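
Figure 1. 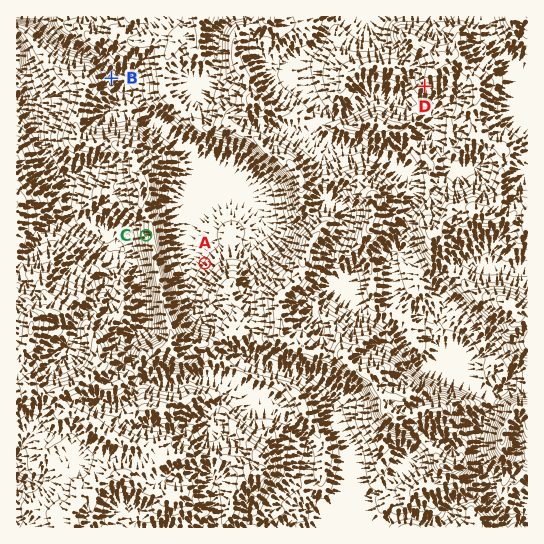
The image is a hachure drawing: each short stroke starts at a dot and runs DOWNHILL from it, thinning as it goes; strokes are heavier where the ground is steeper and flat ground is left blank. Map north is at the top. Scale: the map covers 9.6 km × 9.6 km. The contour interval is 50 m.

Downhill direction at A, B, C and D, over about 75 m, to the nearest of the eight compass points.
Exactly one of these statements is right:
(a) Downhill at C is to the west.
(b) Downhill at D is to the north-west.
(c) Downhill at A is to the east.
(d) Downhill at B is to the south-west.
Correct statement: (a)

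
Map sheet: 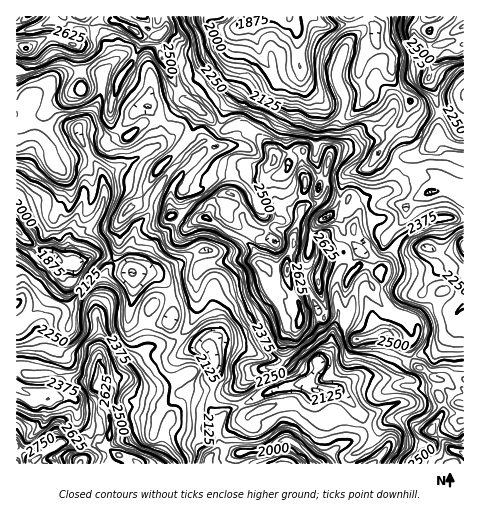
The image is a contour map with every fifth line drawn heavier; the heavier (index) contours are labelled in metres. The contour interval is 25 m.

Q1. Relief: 1810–2810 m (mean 2315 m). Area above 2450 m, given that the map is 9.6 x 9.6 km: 22.9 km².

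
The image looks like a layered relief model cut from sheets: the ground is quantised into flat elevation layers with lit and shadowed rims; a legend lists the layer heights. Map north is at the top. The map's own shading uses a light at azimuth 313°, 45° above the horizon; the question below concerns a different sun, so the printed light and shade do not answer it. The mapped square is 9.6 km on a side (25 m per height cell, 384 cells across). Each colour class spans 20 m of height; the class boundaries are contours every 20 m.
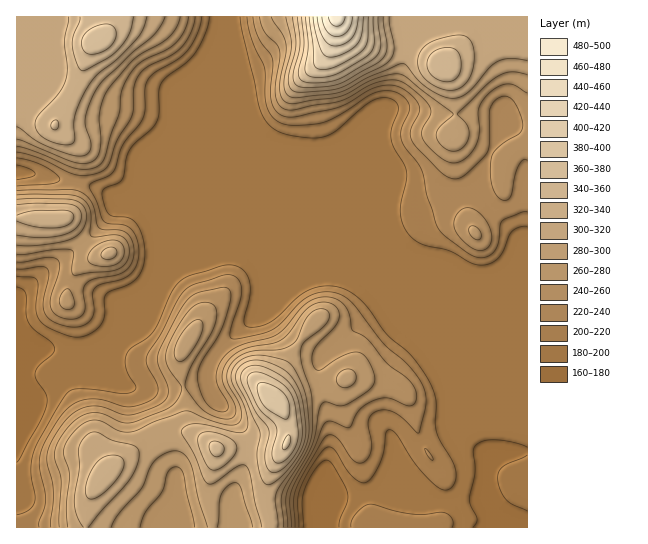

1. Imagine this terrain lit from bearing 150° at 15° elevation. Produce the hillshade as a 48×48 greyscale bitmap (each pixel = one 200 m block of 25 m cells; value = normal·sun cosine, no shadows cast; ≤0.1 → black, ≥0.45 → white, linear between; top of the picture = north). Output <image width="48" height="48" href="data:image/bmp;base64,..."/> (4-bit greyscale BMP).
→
<image width="48" height="48" href="data:image/bmp;base64,Qk32BAAAAAAAAHYAAAAoAAAAMAAAADAAAAABAAQAAAAAAIAEAAATCwAAEwsAABAAAAAAAAAAAAAAABEREQAiIiIAMzMzAERERABVVVUAZmZmAHd3dwCIiIgAmZmZAKqqqgC7u7sAzMzMAN3d3QDu7u4A////AFRERomYiZh2Znd3Z5uodkRVVVVWd3d3iERDRompiZl2Znh2Z5uodkRVVmZmZ3d3eFVDNXmqmZmHZ4h2aKy4d1VWZmd3eHd3d1ZUNFirqZmHZ5mGaM7qd3Z3d3d4iId3d1VlREaKqZiGV6uXaN/9h3eId3d4iId3ZlVWZUVompmHZpunZ8//p3iZh3eIiHd3ZkM0VlVWeZmYZoqoVZ//2XiZh3d3d3d3dkMiRVVUV4mYZWeHU1v/6neJh3d3d3d3d1MRE0VURGeHVDNFVEfP2oeIh3d3d3d3d2UhATREMjRVQhEkZ2esypiIiIiIiIh3d3ZCERIzIRE0QyIkeJmrqZmZmYmYeId3d3dUIhIzMhEkVVVVaImamZq6qZmYd3d3dnd2VDNEVURFZ2ZmVWeJiJqqmIiHdmd3d3d2ZVVWZmZnh2VVREV4dniZh2d3dnd3d2ZmZmZmZ3Z5mFIRIzV3ZVd4dmZ3d3d3d2VVZ3dmZlVpumEAATV4ZEVnZlZ3d3d3d2Zmd3d2VENHvJQAACR5hkRmZVZ3d3d3d3d4iZh2VDEUm7gwABNqqWVWZWd3d3d3d3eJqrqHZUISabp0IQE4u5dmZnd3d3d3d2Z5q7qXd1MRR5qoUxAEipdmd3d3d3d3d1VXmqmId2QhJXmqdkEAJXdmd3d3d3d3d2U0aJmZh3UyI1eah2QAAkVnd3d3d3d3d4ZDWKu7qHZDIjV5h3dSEkVnd3d3d3d3d7lkWKze2odkMiNXd3d2VWZ3d3d3d3h3d8ynVove64d2VENGd3d3d3d3d3d3eJqod8zKhlaLy5d3dmVmd3d3d3d3d3eIiavKh7zMuVIliYd3d3d3d3d3d3d3d3iJmZq7l6q8zJQRV4d3d3d3d3d3d3d3d3eId3iaqYiJq7gyRnd3d3d3d3d3d3d3d3d3ZVZ5qkREV5lkVnd3d3d3d3d3d3d3ZmZ2ZVZ5mQAAEliHZ3d3d3d3d3d3d3d3ZmZ3ZmZ4mQAAEliZh3d3d3d3d3d3d3d3dlZnd3d4iCI0V5u6h3d3d3d3d3d3d3d3dlZniIdniHeJq83Kh3d3d3d3d3d3d3d3dmZ4mZhniLu7u8zLmHd3d3d3d3d3d3d3d3eImql2eLzLuqq7uXd3d3d3d3eIh3d3Z3eImrp2Z6mqmYmruph3d3d3d4mZmYd3ZVZmeJmHZnd3iIiau6l3d3d3eJqqqqh3ZERFVomHd2VFiZiJqph3d3d3Z5vLu8uXZDNFZ4iHd2VEaamYmZh3d3d3Zovd3e7Kh2ZniaqXd3ZUWKqpmZh3d3d2VFnf///+uoiau7u5iHd1R6u6qpmHd3d2UyWt////7Kmau7zLmHd2VpvMy7upd3d2ZBFJzf///JiImqq7qXd2Vpvd3czLl3dmZSAEi97/64ZWeJmamXd2VYrN3czduXdmZ1ECaszdynU0V4iIiHd2VFebzMvMyodmZ3QSaby7qXUzNXd3d2d2Q0Voqqqry4dlZ3UzWLy6mHdlRWd3dnd2VERnmZmru5dlVnUzSLy6mHd2VWd3dg=="/>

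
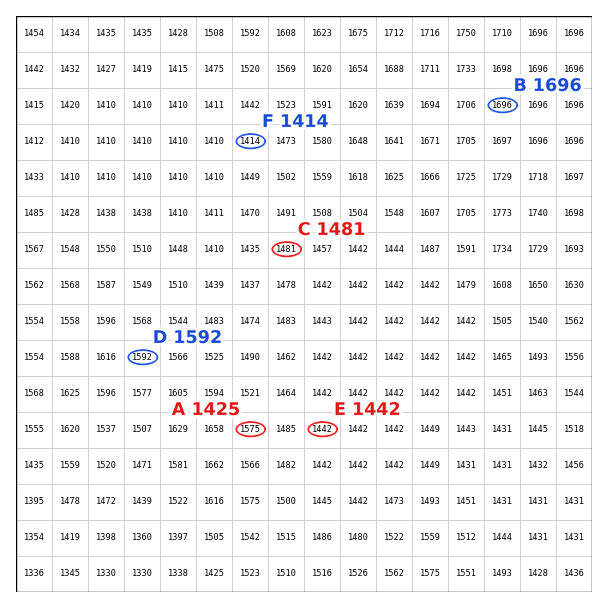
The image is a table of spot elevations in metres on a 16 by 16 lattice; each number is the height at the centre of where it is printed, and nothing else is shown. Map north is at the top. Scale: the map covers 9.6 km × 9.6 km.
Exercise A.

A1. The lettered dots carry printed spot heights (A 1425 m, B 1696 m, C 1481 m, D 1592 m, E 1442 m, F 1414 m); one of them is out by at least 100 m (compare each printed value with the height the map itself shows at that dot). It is A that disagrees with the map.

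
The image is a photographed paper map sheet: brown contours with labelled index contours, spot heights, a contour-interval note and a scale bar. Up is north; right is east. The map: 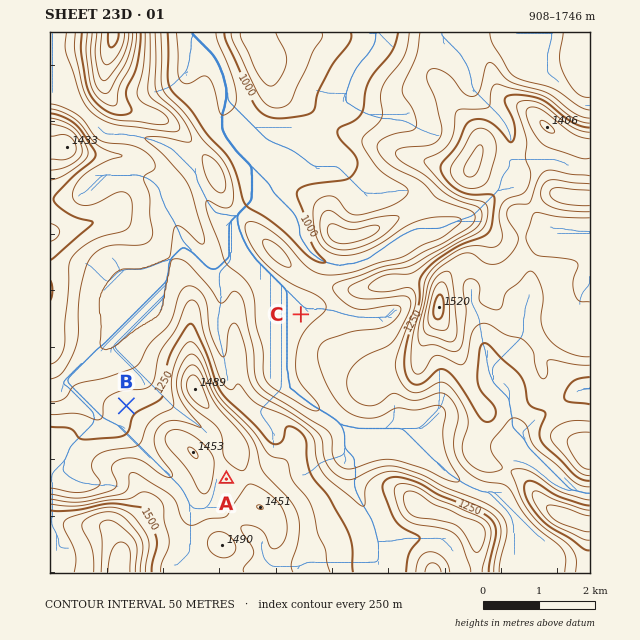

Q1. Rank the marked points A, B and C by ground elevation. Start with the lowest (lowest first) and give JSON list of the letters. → ["C", "B", "A"]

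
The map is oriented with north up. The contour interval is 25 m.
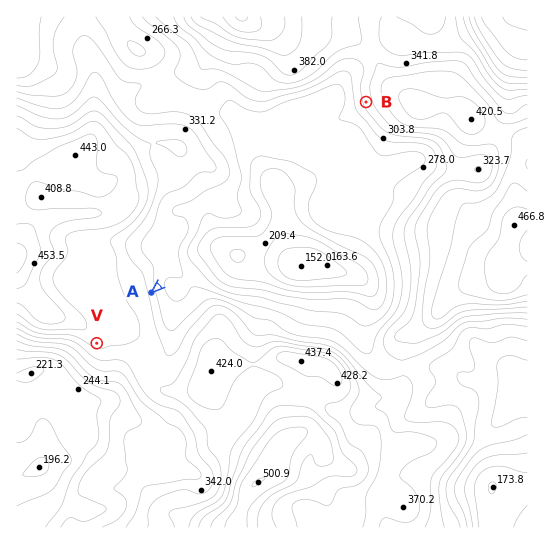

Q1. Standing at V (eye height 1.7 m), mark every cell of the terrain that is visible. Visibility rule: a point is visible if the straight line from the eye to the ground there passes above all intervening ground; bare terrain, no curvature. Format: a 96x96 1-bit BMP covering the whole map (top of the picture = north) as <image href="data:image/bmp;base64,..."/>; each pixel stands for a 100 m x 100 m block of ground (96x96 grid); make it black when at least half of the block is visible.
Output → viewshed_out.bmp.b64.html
<image width="96" height="96" href="data:image/bmp;base64,Qk2+BAAAAAAAAD4AAAAoAAAAYAAAAGAAAAABAAEAAAAAAIAEAAATCwAAEwsAAAIAAAAAAAAA////AAAAAAD////D/4AAAAAAAAD////H/8AAAAAAAAD/8D///8AAAAAAAAD/8A///8AAAAAAAAD/4A///+AAAAAAAAD/4Af//+AAAAAAAAD/8Af//+AAAAAAAAD///////AAAAAAAAD///////gAAAAAAAD///////wAAAAAAAD///////8AAAAAAAD/////v/8AAAAAAAD///////8AAAAAAAD///////8AAAAAAAD/P/////+AAAAAAAD/f/////+AAAAAAAD////j///AAAAAAAD////w/v/gAAAAAAD////4fgf4AAAAAAD////4fAH8AAAAAAD////wcAB8AAAAAAD/4f/AYAAAAAAAAAD/wD+AwAAAAAAAAAD+AA+BwAAAAAAAAACAAAfjwAAAAAAAAAAAAAf/4AAAAAAAAAAAAAf/4AAAAAAAAAAAAAf/8AAAAAAAAAAAAA//8AAAAAAAAAAAAA+H+AAAAAAAAAAAAA8D+AAAAAAAAAAAAA8B+AAAAAAAAAAAAB8A+AAAAAAAAAAAAf8A+AAAAAAAAAAAA/8A+AAAAAAAAAAAB/AAeAAAAAAAAAAP/HAAfAAAAAAAAAAH+GAAPAAAAAAAAAAD8AAAHAAAAAAAAAABgAAADAAAAAAAAAAAAAAAAAAAAAAAAAAAAAAAAAAAAAABAAAAAAAAAAAAAAADgPAAAAAAAAAAAAAD//AAAAAAAAAAAAAD//AAAAAAAAAAAAAD//AAAAAAAAAAAAAD//AAAAAAAAAAAAAH//AAAAAAAAAAAAAH//AAAAAAAAAAAAAP//AAAAAAAAAAAAAf//AAAAAAAAAAAAAf//AAAAAAAAAAAAAf//AAAAAAAAAAAAAf//AAAAAAAAAAAAAf//gAAAAAAAAAAAAf//gAAAAAAAAAAAAf//gAAAAAAAAAAAAP//wAAAAAAAAAAAAP//gAAAAAAAAAAAAH+/gAAAAAAAAAAAAD8fgAAAAAAAAAAAAD8HwAAAAAAAAAAAABwDwAAAAAAAAAAAAAgDgAAAAAAAAAAAAAADgAAAAAAAAAAAAAABgAAAAAAAAAAAAAABgAAAAAAAAAAAAAADgAAAAAAAAAAAAAADwAAAAAAAAAAAAAADwAAAAAAAAAAAAAAH8AAAAAAAAAAAAAB/8AAAAAAAAAAAAAH/8AAAAAAAAAAAAAPn8AAAAAAAAAAAAAfh4AAAAAAAAAAAAB/AAAAAAAAAAAAAA//AAAAAAAAAAAAAB/+AAAAAAAAAAAAADg8AAAAAAAAAAAAADAIAAAAAAAAAAAAADAAAAAAAAAAAAAAACAAAAAAAAAAAAAAAAAAAAAAAAAAAAAAAAAAAAAAAAAAAAAAAAAAAAAAAAAAAAAAAAAAAAAAAAAAAAAAAAAAAAAAAAAAAAAAAAAAAAAAAAAAAAAAAAAAAAAAAAAAAAAAAAAAAAAAAAAAAAAAAAAAAAAAAAAAAAAAAAAAAAAAAAAAAAAAAAAAAAAAAAAAAAAAAAAAAAAAAAAAAAAAAAAAAAAAAAAACAAAAAAAAA="/>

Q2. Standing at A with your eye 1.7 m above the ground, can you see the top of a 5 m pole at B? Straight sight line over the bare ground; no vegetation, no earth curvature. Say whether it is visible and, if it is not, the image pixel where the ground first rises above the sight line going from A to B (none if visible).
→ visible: true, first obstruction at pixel None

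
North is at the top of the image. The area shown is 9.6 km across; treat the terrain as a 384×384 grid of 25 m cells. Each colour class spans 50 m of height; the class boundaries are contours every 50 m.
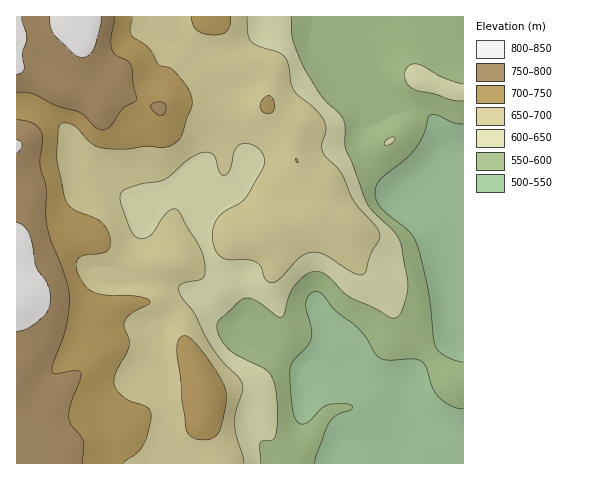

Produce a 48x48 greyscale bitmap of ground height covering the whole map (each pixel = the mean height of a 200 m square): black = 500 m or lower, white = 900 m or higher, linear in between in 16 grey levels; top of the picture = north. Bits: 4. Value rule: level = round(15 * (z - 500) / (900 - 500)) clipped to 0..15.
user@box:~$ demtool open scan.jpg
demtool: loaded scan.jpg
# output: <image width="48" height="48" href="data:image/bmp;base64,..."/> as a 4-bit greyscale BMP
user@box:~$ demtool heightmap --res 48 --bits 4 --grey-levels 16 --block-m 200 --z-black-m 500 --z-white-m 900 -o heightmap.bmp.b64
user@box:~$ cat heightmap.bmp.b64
<image width="48" height="48" href="data:image/bmp;base64,Qk32BAAAAAAAAHYAAAAoAAAAMAAAADAAAAABAAQAAAAAAIAEAAATCwAAEwsAABAAAAAAAAAAAAAAABEREQAiIiIAMzMzAERERABVVVUAZmZmAHd3dwCIiIgAmZmZAKqqqgC7u7sAzMzMAN3d3QDu7u4A////AKqqqqmIiHd3d3d3dlRDMzIhEREREREAAKqqqqmIiId3d3d3dlREMzIhEREREREAAKqqqqmYiIh3d3d3dlREMzIhERERERAAEaqqqpmIiIh3d4iIdlREMyIiEREREQABEaqqqZmIiIh3d4iIdlREMiIiIiEREQAREaqqqZmIiIh3d4iYdlVUMiIiIiIREQEREqqqqpmIiId3d4mZdlVUMhEiIiIRERESIqqqqpmIh3d3d4mZhlVUMhESIiIREREiM7qqqpmIh3d3d4mYdlVUMhEREREREREjM7qpmpmYh3d3d4mYdlVEMhEREREREREjM7uqmZmYh3d3eImHZURDMhERERERERIiMruqmZmZiHd3eIh2VEMzMiEREREiIiIiIbu6mZmZiHd3eIhlQzMzMyIRERIiMyIiEbu6qZmYiHd3d4dUMzMzMzIhESIjMzMhELu7qZiIiHd3d3ZUMzMzMzIhEiIzMzMhAMy7qZiIiHd3d2ZUMzMzQzIRIiMzRDMhAMzLupiIiId3dmVUQzM0QyISIzNERDMhAMzLupiIiIh3dlVVVEREQyIiM0RERDMhAMzLuoh3d3d3ZlVVVERVVDIiNFVVRDMRAMzLqYd3d3d2ZmZVVVVWVDMzRVVVRDIRAMy7qYd3d3d3d2ZlVVVmZUREVWZVRDIQAMu6qXd3d3d3d3ZlVVZmZlVVZmZVRDIQAMu6mIh3d3d3d3ZWZmZmZmZmZmZVRDIQAMu6mIiId2Zmd2ZWZ3d3dmZmd3ZlQyEQAMupmIiIdmZmZmVWZ3d3d3d3d3dlQyEQALupmIiHdmVWZmVWZnd3d3d3d3dkMhEAALupiIh3ZlVWZlVWZmd3d3d3d3ZDIQAAALupiHd3ZlVVZlVVZmZ3d3d3d2QxEAAAAKqph3d2ZlVVVVVVVWZmd3d3dlQhAAAAAKqph3dmZmZVVVVVVVZmZ3d3dkMhAAAAAKqph3ZmZmZmZVVVZVZmd3d3ZUMiEAAAALqph2ZmZmZmZlVWZlVmd3d2ZUMyIRAAALqYd2d3d3d3ZmVWZlVmd3dmVDMzMhEAALuod3d3d3d3d2ZmZlZmd3dlRDNEMyEQALupd3eIiIiIh3ZmZmZmd3ZlRDM0QzIRALqph3iZmIiJiHZmZmZnd3dlVDMzQzIREamYiImqmZmZmHdmZmd3d3dlQzIjMzIiIpmYiZqqqZmZmId2Znd3d3ZlQzIiIiIiI5mZqqq6qpmZmId2ZneId2ZUMyIiIiIzM5mqu7qqqpmZmId2Znd3dlVDMiIiIzNERKqru7qqqpmIiHd2Znd3dlQzIiIiM0RERLu7u7qqqpiIh3d3d3d3dUQyIiIiNEREM7u7u7uqqpiId3d3d3d3ZUMyIiIjNERDM7u7u7u6qZiHd3d3d3d2ZUMiIiIjMzMzM7u7u8y6mYh3d3d3d2ZlVDIiIiIjMzMzMru7u8y6mId3d3d3d2VVVDIiIiIjMzMzMru7vMzLmHd3d3iIh2VVRDIiIiIiMzMzMru7zMzLmHd3d3iIh2VURDIiIiIiIjMzMg=="/>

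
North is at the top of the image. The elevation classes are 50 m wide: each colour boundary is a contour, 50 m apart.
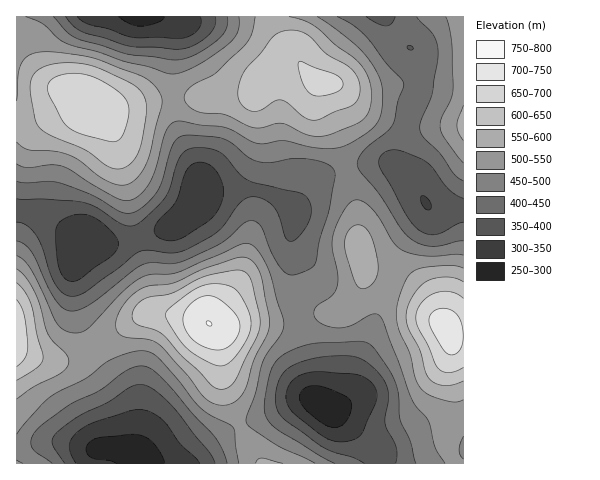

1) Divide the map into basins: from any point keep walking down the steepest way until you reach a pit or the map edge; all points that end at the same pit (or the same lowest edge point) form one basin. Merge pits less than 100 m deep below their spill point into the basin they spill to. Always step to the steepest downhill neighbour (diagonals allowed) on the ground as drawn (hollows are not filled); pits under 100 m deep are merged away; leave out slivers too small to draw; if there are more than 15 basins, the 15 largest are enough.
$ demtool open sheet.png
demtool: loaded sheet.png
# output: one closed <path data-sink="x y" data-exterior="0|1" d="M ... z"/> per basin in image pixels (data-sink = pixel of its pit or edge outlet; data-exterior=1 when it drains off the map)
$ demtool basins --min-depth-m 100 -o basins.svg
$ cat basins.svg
<path data-sink="88 241" data-exterior="0" d="M298 63l-11 2-16 8-11 10-5 9-6 2-34 4-53 1-45 9-41-4-41 18-19 3 1 226 29 9 20 0 9-2 23-12 38-27 16-7 49 7 13 7 14 0 13-3 47-1 25-7 23-1 8-4 9-9 11-23 0-11-6-22 0-30-2-14-19-68-15-29-2-16 3-5-8-3z"/><path data-sink="426 203" data-exterior="0" d="M459 16l-191 1 1 7 9 15 17 16 12 17 8 8 8 3-3 5 2 16 15 29 19 68 2 14 0 30 6 22 12 7 22 4 18 10 12 12 20 30 6 6 10-1 0-308z"/><path data-sink="325 406" data-exterior="0" d="M364 268l0 10-5 14-6 9-12 11-28 3-25 7-47 1-13 3-15 1 6 13 4 39 3 13 12 29 24 43 202-1 0-127-10 0-3-3-23-33-12-12-18-10-22-4z"/><path data-sink="138 456" data-exterior="0" d="M157 312l-10 2-11 5-38 27-23 12-9 2-20 0-30-9 1 113 244-1-23-42-12-29-3-13-4-39-3-11-15-10z"/><path data-sink="140 17" data-exterior="1" d="M267 16l-250 0-1 108 19-2 41-18 41 4 45-9 53-1 37-5 19-20 20-9 10-1-26-29z"/>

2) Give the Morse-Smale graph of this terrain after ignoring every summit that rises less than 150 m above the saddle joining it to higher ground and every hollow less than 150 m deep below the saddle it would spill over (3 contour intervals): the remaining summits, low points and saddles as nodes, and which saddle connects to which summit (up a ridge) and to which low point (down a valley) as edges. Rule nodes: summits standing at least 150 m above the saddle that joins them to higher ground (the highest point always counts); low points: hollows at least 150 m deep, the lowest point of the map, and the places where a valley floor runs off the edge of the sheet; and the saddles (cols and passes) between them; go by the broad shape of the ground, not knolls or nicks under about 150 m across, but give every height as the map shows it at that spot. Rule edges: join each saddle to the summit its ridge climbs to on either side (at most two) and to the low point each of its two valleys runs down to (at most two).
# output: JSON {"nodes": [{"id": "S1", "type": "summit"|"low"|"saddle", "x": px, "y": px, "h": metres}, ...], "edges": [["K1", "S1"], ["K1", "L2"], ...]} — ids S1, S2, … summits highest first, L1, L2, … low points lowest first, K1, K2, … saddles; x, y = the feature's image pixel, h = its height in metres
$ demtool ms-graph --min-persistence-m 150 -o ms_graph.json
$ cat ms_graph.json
{"nodes": [
{"id": "S1", "type": "summit", "x": 209, "y": 323, "h": 751},
{"id": "S2", "type": "summit", "x": 447, "y": 329, "h": 726},
{"id": "S3", "type": "summit", "x": 17, "y": 337, "h": 695},
{"id": "S4", "type": "summit", "x": 88, "y": 104, "h": 695},
{"id": "L1", "type": "low", "x": 325, "y": 406, "h": 266},
{"id": "L2", "type": "low", "x": 138, "y": 456, "h": 273},
{"id": "L3", "type": "low", "x": 140, "y": 17, "h": 278},
{"id": "L4", "type": "low", "x": 88, "y": 241, "h": 302},
{"id": "K1", "type": "saddle", "x": 173, "y": 98, "h": 539},
{"id": "K2", "type": "saddle", "x": 95, "y": 348, "h": 517},
{"id": "K3", "type": "saddle", "x": 241, "y": 425, "h": 504},
{"id": "K4", "type": "saddle", "x": 297, "y": 320, "h": 488},
{"id": "K5", "type": "saddle", "x": 258, "y": 190, "h": 396}],
"edges": [["K1", "S4"], ["K1", "L3"], ["K1", "L4"], ["K2", "S1"], ["K2", "S3"], ["K2", "L2"], ["K2", "L4"], ["K3", "S1"], ["K3", "L1"], ["K3", "L2"], ["K4", "S1"], ["K4", "S2"], ["K4", "L1"], ["K4", "L4"], ["K5", "S1"], ["K5", "S4"], ["K5", "L4"]]}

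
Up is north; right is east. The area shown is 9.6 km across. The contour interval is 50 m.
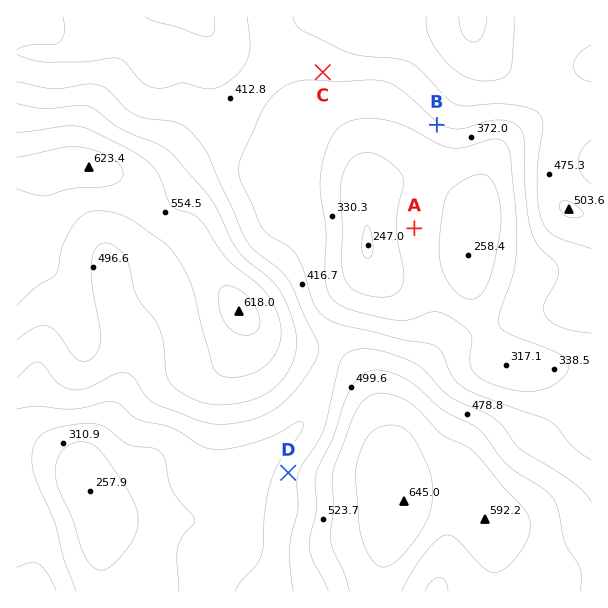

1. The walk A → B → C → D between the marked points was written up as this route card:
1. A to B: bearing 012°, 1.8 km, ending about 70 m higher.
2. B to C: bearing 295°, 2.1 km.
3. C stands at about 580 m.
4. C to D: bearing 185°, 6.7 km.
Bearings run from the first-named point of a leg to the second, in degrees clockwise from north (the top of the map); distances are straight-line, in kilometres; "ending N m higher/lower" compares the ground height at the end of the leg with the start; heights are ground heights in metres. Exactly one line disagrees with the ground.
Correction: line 3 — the height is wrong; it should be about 410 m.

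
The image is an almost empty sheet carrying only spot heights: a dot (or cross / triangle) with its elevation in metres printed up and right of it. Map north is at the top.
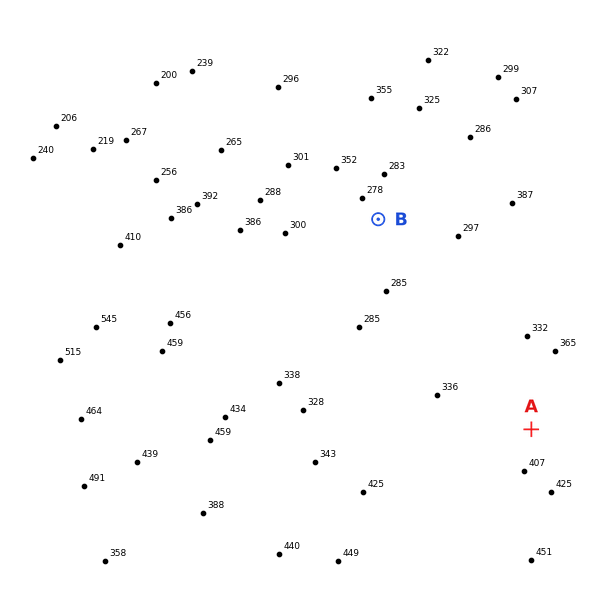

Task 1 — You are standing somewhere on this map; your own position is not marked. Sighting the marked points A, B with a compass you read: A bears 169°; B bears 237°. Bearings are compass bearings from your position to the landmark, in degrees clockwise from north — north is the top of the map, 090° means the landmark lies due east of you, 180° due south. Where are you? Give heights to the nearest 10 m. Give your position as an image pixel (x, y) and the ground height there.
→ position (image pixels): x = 478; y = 155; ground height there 300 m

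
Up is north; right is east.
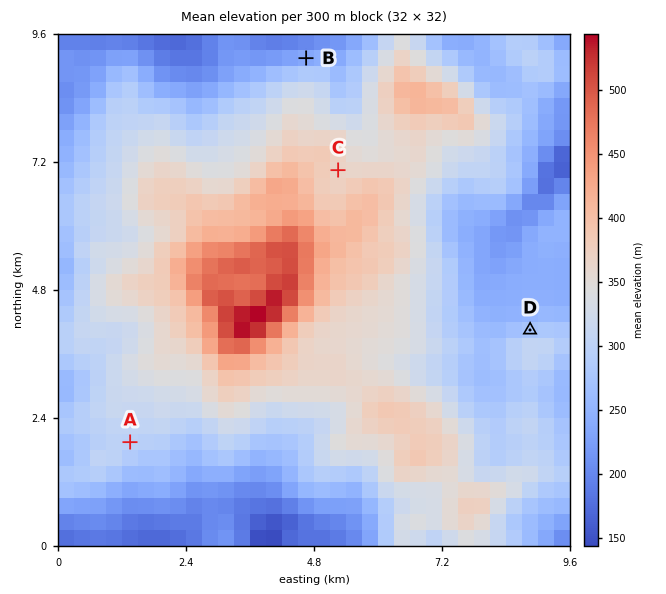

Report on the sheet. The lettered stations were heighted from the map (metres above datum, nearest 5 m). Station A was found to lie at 295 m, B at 235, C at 365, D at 275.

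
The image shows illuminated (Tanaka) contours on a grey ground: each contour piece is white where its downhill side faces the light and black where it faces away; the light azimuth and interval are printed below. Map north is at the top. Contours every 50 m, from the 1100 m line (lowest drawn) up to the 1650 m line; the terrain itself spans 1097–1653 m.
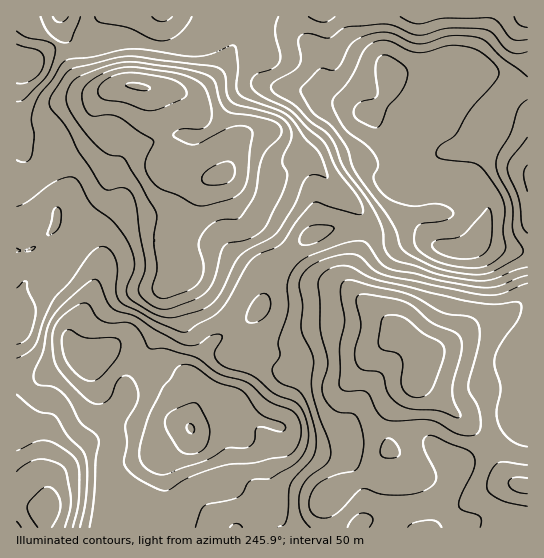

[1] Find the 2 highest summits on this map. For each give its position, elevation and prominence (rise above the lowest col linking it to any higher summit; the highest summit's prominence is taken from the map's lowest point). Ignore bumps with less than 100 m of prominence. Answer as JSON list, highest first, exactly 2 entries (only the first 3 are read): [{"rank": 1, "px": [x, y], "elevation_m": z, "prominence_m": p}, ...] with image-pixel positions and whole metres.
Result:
[{"rank": 1, "px": [190, 429], "elevation_m": 1653, "prominence_m": 556}, {"rank": 2, "px": [477, 241], "elevation_m": 1624, "prominence_m": 210}]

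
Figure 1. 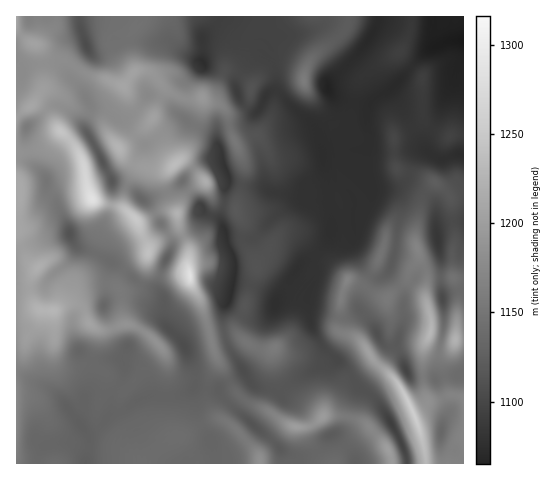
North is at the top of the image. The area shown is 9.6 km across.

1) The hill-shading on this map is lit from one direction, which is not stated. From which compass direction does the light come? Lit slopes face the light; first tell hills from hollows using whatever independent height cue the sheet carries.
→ W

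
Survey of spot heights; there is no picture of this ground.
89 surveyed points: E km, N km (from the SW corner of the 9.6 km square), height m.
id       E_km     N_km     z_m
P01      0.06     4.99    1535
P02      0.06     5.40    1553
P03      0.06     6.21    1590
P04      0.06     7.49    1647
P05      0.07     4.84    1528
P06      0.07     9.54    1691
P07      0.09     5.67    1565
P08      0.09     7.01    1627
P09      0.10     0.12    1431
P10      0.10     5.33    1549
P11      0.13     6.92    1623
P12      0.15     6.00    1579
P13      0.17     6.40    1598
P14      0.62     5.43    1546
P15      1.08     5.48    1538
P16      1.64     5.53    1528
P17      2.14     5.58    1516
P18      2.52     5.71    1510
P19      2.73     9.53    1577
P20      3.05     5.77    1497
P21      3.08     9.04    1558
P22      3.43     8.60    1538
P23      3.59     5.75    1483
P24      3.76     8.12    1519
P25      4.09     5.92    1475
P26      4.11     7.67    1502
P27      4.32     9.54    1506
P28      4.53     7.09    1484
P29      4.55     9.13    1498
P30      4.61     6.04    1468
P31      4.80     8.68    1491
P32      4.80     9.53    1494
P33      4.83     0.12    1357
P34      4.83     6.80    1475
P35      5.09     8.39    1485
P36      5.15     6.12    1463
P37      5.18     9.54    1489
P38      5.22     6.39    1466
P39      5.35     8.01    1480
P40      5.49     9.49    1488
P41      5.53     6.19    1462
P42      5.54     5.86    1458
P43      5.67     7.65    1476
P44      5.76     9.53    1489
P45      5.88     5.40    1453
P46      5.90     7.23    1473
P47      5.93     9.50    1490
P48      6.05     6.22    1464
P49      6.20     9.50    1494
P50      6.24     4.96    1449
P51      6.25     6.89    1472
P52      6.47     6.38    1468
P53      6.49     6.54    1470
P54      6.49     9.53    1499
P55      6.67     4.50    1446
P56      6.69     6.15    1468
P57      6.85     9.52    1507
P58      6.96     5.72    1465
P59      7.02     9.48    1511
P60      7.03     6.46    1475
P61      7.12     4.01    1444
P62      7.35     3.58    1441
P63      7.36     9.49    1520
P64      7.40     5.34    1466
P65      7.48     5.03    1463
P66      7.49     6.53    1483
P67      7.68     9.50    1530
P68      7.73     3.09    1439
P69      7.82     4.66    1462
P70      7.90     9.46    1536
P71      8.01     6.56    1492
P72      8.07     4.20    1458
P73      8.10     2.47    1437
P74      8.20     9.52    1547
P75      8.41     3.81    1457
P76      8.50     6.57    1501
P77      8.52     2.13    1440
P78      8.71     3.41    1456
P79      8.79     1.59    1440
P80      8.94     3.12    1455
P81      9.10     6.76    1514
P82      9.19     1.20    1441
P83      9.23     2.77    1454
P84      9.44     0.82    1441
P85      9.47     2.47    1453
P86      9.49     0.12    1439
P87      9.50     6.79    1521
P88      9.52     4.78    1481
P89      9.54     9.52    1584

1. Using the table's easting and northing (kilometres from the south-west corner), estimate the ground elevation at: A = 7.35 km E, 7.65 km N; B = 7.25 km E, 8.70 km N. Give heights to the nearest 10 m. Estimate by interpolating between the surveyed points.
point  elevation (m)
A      1500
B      1510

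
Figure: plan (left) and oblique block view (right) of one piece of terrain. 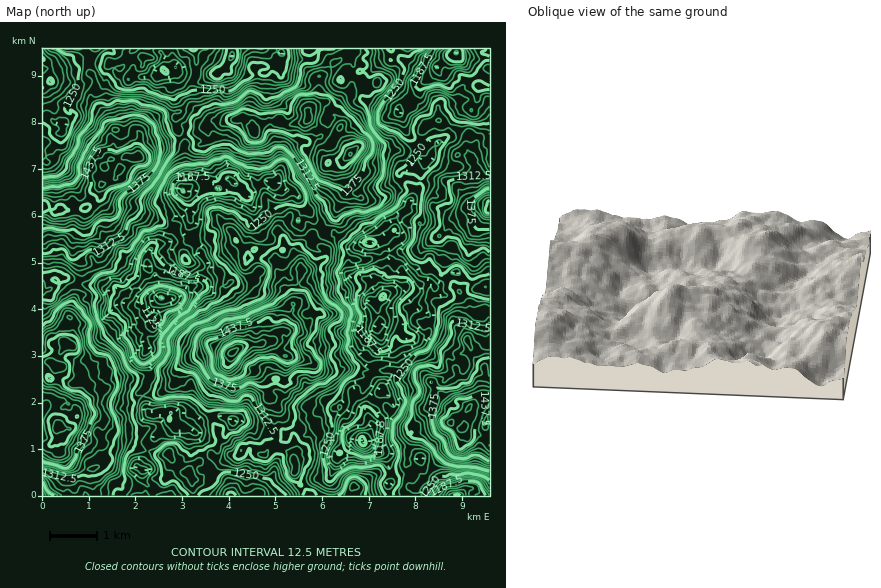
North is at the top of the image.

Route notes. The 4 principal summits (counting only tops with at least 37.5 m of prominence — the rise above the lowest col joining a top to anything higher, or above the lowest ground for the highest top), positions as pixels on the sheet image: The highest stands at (233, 352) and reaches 1530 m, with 457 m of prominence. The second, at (138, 157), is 1473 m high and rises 188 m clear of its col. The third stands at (464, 428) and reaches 1469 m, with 220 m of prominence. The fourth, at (351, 155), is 1464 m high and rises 162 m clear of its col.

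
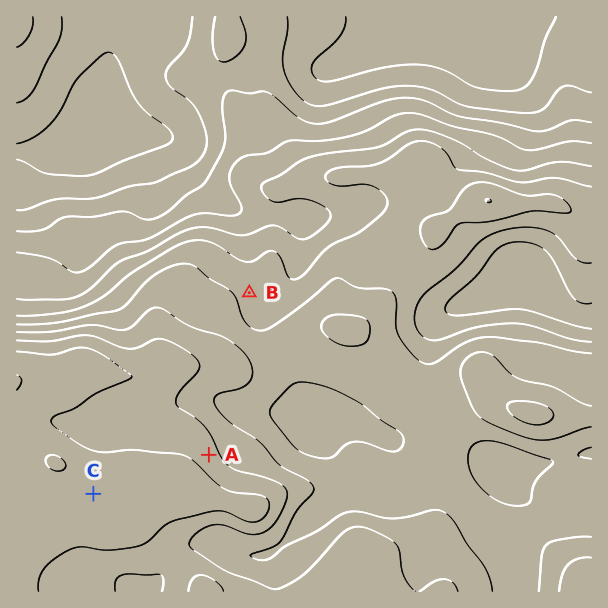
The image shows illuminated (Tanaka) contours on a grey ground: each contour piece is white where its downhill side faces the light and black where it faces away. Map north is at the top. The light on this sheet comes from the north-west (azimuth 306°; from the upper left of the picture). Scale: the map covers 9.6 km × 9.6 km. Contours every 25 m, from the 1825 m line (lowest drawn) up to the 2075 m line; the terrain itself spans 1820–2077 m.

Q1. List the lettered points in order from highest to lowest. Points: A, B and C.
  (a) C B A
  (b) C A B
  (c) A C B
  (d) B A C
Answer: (b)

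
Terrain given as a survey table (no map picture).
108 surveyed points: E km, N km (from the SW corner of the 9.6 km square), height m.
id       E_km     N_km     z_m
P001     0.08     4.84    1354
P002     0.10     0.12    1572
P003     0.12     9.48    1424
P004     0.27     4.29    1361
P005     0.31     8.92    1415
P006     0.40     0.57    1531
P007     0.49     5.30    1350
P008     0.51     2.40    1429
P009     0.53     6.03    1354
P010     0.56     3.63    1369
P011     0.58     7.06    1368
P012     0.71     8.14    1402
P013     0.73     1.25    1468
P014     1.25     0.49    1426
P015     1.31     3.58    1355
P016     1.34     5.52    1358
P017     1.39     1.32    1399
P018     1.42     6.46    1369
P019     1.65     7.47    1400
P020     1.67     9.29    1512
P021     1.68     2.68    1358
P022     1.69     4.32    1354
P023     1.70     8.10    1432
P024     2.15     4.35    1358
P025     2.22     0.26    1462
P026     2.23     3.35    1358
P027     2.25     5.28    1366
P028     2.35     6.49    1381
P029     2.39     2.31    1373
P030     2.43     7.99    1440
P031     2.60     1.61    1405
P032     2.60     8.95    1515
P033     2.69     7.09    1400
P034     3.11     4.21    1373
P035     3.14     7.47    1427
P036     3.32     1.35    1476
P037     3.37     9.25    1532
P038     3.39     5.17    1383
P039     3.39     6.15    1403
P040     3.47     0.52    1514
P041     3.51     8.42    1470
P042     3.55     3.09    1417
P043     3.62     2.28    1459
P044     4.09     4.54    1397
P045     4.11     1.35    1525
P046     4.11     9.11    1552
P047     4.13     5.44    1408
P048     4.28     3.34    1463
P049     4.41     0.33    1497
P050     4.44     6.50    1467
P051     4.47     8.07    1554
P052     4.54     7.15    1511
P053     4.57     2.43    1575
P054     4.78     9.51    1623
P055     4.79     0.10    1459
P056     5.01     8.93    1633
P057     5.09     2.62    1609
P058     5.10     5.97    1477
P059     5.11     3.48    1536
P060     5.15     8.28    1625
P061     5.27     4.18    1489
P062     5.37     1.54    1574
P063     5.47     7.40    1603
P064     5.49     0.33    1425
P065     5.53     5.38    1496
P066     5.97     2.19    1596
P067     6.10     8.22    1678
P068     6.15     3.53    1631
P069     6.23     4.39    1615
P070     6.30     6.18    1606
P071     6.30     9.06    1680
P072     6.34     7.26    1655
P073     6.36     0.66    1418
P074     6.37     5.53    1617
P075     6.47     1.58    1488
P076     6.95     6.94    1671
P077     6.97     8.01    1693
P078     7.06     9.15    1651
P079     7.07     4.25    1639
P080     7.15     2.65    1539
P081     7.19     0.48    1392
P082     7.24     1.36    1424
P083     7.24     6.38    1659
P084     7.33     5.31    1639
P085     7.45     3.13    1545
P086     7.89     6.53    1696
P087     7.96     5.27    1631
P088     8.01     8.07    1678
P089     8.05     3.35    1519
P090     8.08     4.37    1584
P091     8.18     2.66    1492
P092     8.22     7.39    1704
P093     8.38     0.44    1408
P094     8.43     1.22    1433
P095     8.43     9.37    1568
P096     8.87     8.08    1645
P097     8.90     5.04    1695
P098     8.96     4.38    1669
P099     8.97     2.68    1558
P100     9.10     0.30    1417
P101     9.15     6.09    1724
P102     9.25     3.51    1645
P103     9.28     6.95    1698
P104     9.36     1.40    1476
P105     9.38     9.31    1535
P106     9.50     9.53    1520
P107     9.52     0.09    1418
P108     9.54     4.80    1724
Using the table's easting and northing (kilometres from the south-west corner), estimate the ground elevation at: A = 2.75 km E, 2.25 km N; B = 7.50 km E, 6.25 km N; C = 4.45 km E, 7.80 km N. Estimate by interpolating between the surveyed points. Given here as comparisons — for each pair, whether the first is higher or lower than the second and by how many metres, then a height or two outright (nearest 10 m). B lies higher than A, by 270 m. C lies higher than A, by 150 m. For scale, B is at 1660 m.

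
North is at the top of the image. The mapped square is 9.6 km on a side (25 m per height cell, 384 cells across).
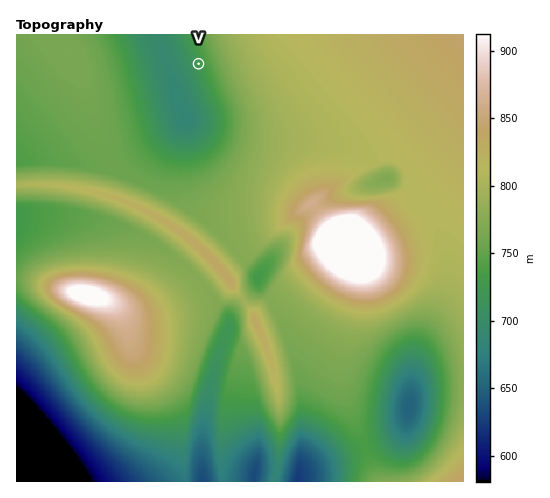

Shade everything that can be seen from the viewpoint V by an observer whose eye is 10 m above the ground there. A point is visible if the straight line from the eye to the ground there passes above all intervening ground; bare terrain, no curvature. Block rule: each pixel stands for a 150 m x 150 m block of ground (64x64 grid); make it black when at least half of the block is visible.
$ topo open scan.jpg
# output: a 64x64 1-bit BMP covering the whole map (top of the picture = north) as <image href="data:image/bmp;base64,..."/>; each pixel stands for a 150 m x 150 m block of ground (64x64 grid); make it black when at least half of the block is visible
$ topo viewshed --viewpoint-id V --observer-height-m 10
<image width="64" height="64" href="data:image/bmp;base64,Qk0+AgAAAAAAAD4AAAAoAAAAQAAAAEAAAAABAAEAAAAAAAACAAATCwAAEwsAAAIAAAAAAAAA////AAAAAAAAAAAAAAAAAAAAAAAAAAAAAAAAAAAAAAAAAAAAAAAAAAAAAAAAAAAAAAAAAAAAAAAAAAAAAAAAAAAAAAAAAAAAAAAAAAAAAAAAAAAAAAAAAAAAAAAAAAAAAAAAAAAAAAAAAAAAAAAAAAAAAAAAAAAAAAAAAAAAAAAAAAAAAAAAAAAAAAAAAAAAAAAAAAAAAAAAAAAAAAAAAAAAAAAAAAAAAAAAAAAAAAAAAAAAAAAAAAAAAAAAAAAAAAAAAGAAAAAAAAAAYAAAAAAAAAAAAAAAAB4AAAAAAAAA/AAAAAAAAAHwAAAAAAAAAAAAAwAAAAAAAAAHAAAAAAAAAA4AAAAAAAAAHACAAAAAAAA8AHAAAAAAAHgAfgAAAAAA8AA/AAAAAAPgBD+AAAAAB8AOH4AAAAAfgA8HwAAAAH8AD8AAAAAD/+Af4AAAAB///B/wAAD////+H/AAAP/+//+fgAAAAAD//8AAAAAAAf//4AAAAAAB///gAAAAAAP//+AAAAAAA///4AAAAAAD///gAAAAAAf//+AAAAAAB///wAAAAAAH///AAAAAAA///4AAAAAAD///AAAAAAAP//8AAAAAAB///gAAAAAAH//+AAAAAAAf//4AAAAAAD///AAAAAAAP//8AAAAAAA///wAAAAAAH///AAAAAAAf//4AAAAAA=="/>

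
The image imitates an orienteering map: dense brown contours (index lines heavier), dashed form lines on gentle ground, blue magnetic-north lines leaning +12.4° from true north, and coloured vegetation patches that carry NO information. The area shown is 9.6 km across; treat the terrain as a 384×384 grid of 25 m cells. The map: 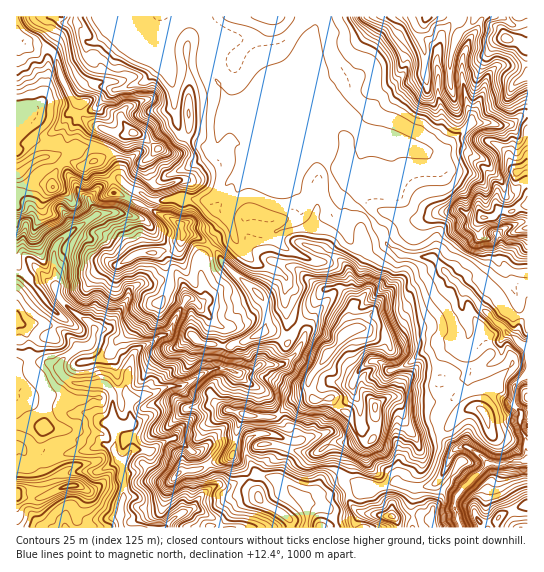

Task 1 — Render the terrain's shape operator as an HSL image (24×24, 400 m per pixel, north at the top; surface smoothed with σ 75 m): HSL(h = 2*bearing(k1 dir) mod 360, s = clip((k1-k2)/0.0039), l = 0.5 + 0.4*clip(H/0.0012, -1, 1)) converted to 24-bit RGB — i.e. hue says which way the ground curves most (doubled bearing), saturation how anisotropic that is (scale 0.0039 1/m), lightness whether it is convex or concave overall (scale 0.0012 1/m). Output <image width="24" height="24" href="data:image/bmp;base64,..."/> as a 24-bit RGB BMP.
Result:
<image width="24" height="24" href="data:image/bmp;base64,Qk32BgAAAAAAADYAAAAoAAAAGAAAABgAAAABABgAAAAAAMAGAAATCwAAEwsAAAAAAAAAAAAApIFIYHtIcV6Tpr5wM1eEo0ux4ZNZC3JKzTNmxU+Jl31GT387jeKjMzyYumCbv0iqW4ToyfayNS258fPYEgAz1fvQ1ZjonUvCrqzh363pOjvPvu/lRmiXRCVtyUhSuag5G1owY7Vzi4a3uN/TcEVGaEw/WjtRdthyO1EuuM9RZihE3aRoABsz9NaZQnpeqJPFf2NCaINS17iCizsqxSu4Mk+pWZjb+9Dw08n2gCKHOL4ecUcpWis3vZZkLGJDj204prkpMFYokWVNL6A//Ya+ADMdu+UeU7NWf3Vjd4lYco9EvJRKjDN+OZ80DSYSwOt4PREDsl/b6Xf/q5ndeZzRkJHf3LPuk0q57OnSJae0c8Bgk9CvAm8dZgA03eI1ADwWbXCZkbmzh4mndYubRlCLTEKa4pfrAEcG6bzDHlc+84YVM0wNfnciNzsVKzENltk64cymUCWnue/GYS140XzHOXbFyOjKNACJcoN5mIhpjXdeoFllTIqmQ2GoK2ST7tD4KDXovtPz0+n4mo/28y/q3LHIaK3Slu7T2nS5t0LBaMljPzdfdWmhkrPMwc+VJgIxhHpwgqyOl1BFn5c4pzw3kTJyGkwaPFsAGLtaxeWjbDBBOQ4jZqTI8uXXXb5tJTFrcdhv04ThyHOePUhmaYxueYpg3KuVAEdpiKBuf29GoEHCqYrJkr+FIiVqvVmD0J5PHE8CMy4ALCkHD4sgD0AKymdz4aaYioxOa34ZLTECkd8RTEaVf46dfmWIq2NzEyLut3mtw5KsJYNEKnZK1Z2xHRpdANlt9sT71d/20dn65dL5P0HBld2+Biwt8sPJwnGVilm/1vXrQ0jEUE5nbXFjdYFwTLqGlAowiG1RqG9Lgt7qXRhQSUkfv2OC0OCAADMq6d2qWCssQVMr5rWcSlmmUC2HQYxh4r6/yqzRYsGJiESBdWqUcHmOfLKVfhtSe71faFN/qO3FWgE2iLxCTcNVNJ/a79zlB26Ff2EUiHZnjF6BwOSxKixgvXa3MYZmx86NqNd4u0aVWmeIZGV6Z3aQji1GaK+pgpScdMycZh1VV0md3abI0sCDDz4shpA10TmIYbLAgVJ3q/Dbt4POYyhnYMSgnKjYa9N13Y3EyVe8nVila3KFbzNVY6Bpiolug39lkFYzIq6sR3aTqJ7P2tDu2K3re7/YvchjK0NUtvHMcylMjUc8XKO6iWomRXkondJgYEksY1Q9jVo0ajQ+g1BbfGcqVG07m1xM0bFUN4EuFVE6e6xYb6NilbWPlS2N6bOiVbTKRrVEb0Vxco1kW0OHk87TsaNwaD9Npqd8dj9qq5OmV1GHmTaT9fLWEj6i2np+MZ+55cq6jhuTBTIMNDgMQigKHfP+0fbt1W+1cD1rlXiXgIuZbpSUgXZehoptaHSDllRweZujgXebnWjCSn3d9NfysnbxMr7en1au242MdO7cNwBv1Nn3UeH9m4IEKSsIeH0eVnxwbIhvgndte3Nug3F7koh0f293d5CEen5xbIF5WZB1O6iH1ZFd0TCJwjxQcZS/nMVpghJ5iY/XG3QXrzRvX9hdMN7spqnZWk6Od358f359f39/dYSCkW+Jfo6Cf4KFe36CeYV7enxyPVJQa34qiyJWy+GmsFZvtHe3VHSkwVlXlSRiH5tD99TcosLxOEWBf2N+enmAgH9/f4B/fYB9dX98i4d8e395f317f394dmdoWU53pjZETNqZjMJ6bYp/sleRl1VthmLTpLvm1u71cd+kRRUzsJpfYGh7gX1/f4CAf3+Af39/fn9/hIR8f3p6fXVzeWZkd1pWQY43LfDHxoAdq2I3aHdgQlBex6SPMMuCdXrZ84xraW4bQil2xbqDYmV5f39/gH+Af39/f39/f39/f3V5gHFxhWV0iUJWQ6M90+yeCg4syUhMK5cicZNjMzFUn/CjvlyoHmMZhp0f75bPOCp7vJV9dmWAfoJ6fn9/f39/f39/f3t/enWFgnqOgk+NnnS1Knr73fy4TAyRVG2v6anQqY2HObKyic98UkR3bqurnXi5ez5LhVxfnZdhfnCBiouCeH56e396f39/fXR+hH52ZG1xhkqBSLFcWgjT/9Qq33SiGGlGy6tEqrvCkMvTnm1vRHSAfl1bclNTeHB+eo+bn3GOdHyAiHt7g3Z2eYV1d35+dm+BkXeJcU1bVolYfbNlKaqh7pxyGkZ83qXQh9TPgchMeEs4mW0+T4iIdmFvf35/hnp7ZYhwlGVriHKFkHGPnHmUgZ+La3mCcWx+hUOPzY7IcbHCgpm8bqm6QLd7HUiBnc9Yiz0y"/>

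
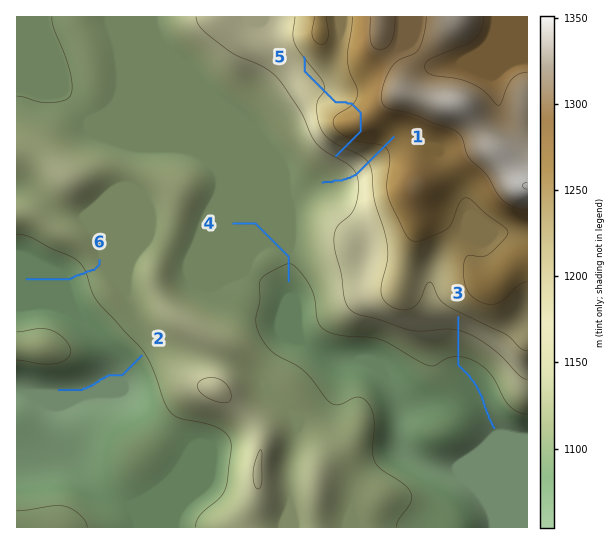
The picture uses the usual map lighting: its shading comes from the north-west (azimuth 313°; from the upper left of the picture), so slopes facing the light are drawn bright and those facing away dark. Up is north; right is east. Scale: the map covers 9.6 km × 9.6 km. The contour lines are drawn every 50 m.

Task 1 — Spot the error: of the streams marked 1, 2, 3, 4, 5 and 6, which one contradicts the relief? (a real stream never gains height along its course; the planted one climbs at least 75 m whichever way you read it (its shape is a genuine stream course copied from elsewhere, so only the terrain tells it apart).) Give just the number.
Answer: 5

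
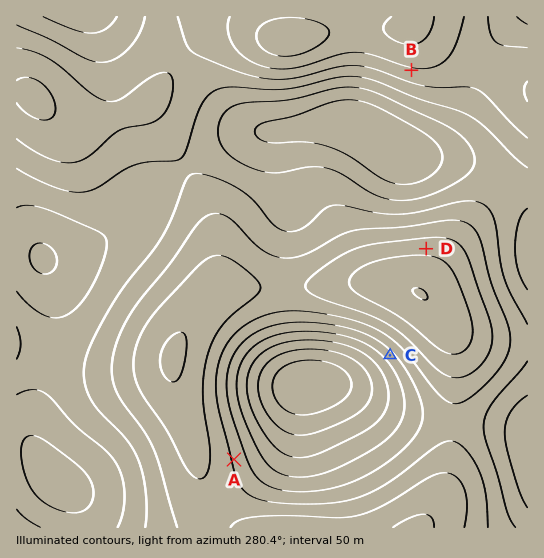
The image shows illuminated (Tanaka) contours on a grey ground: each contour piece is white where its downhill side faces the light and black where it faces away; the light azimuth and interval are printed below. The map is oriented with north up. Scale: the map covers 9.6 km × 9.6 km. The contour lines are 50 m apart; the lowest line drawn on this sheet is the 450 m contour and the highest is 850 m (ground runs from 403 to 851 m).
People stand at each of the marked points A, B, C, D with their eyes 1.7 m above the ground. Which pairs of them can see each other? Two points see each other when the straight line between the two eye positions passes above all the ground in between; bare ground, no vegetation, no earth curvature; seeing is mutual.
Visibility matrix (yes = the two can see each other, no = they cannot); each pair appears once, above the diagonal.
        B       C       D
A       no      yes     no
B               no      yes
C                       no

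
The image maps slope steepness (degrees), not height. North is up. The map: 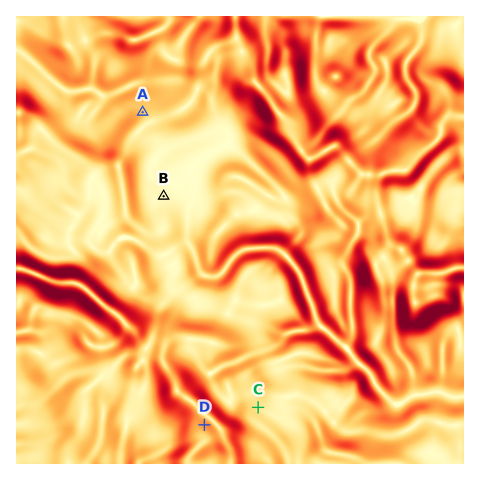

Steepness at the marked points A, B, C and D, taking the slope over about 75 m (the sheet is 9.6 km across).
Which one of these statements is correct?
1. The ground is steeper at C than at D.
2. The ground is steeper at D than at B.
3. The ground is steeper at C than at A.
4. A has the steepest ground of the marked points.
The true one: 2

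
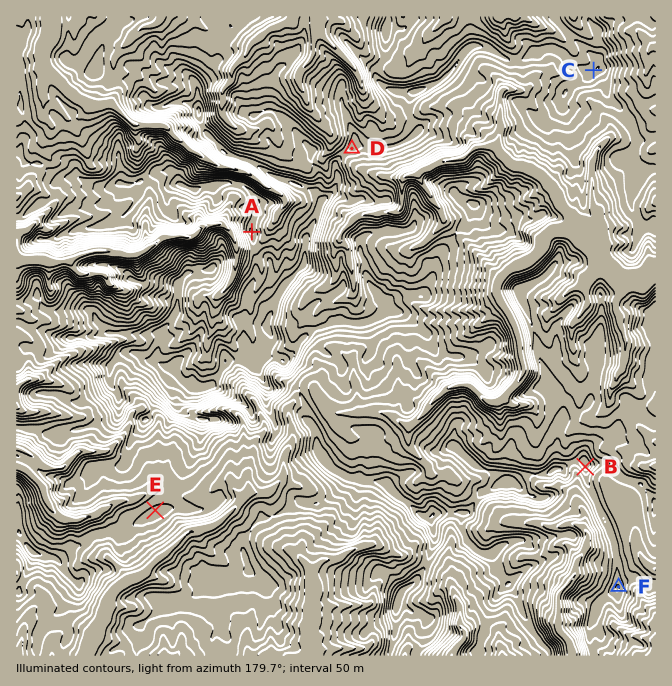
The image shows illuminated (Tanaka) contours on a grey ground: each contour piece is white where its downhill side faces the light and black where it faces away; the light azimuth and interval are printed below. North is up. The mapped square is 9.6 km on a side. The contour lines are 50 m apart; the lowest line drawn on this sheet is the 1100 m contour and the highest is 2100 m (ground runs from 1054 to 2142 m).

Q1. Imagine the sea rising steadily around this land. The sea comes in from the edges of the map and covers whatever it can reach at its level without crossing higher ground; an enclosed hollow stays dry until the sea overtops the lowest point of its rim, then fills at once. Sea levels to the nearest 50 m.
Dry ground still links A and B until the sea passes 1550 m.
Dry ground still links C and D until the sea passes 1500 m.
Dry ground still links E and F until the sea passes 1350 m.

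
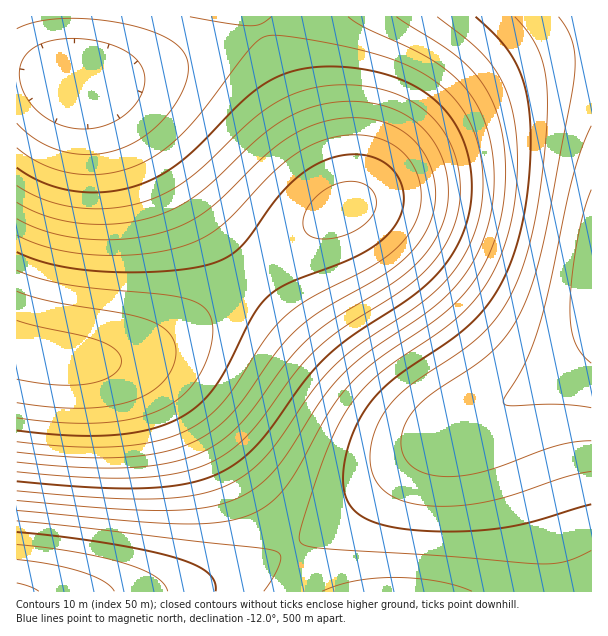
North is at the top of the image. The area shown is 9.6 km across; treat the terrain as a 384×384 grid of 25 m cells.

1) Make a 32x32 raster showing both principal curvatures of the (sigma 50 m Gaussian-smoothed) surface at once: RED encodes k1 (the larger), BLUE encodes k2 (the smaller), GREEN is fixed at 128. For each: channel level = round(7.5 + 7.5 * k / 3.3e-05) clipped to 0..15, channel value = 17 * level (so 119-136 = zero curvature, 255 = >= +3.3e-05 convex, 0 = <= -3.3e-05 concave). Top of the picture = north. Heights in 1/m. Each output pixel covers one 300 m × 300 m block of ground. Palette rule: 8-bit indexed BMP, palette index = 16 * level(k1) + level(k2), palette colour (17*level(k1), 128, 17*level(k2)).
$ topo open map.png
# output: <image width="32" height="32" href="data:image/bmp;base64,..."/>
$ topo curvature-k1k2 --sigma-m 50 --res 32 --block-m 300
<image width="32" height="32" href="data:image/bmp;base64,Qk02CAAAAAAAADYEAAAoAAAAIAAAACAAAAABAAgAAAAAAAAEAAATCwAAEwsAAAABAAAAAAAAAIAAABGAAAAigAAAM4AAAESAAABVgAAAZoAAAHeAAACIgAAAmYAAAKqAAAC7gAAAzIAAAN2AAADugAAA/4AAAACAEQARgBEAIoARADOAEQBEgBEAVYARAGaAEQB3gBEAiIARAJmAEQCqgBEAu4ARAMyAEQDdgBEA7oARAP+AEQAAgCIAEYAiACKAIgAzgCIARIAiAFWAIgBmgCIAd4AiAIiAIgCZgCIAqoAiALuAIgDMgCIA3YAiAO6AIgD/gCIAAIAzABGAMwAigDMAM4AzAESAMwBVgDMAZoAzAHeAMwCIgDMAmYAzAKqAMwC7gDMAzIAzAN2AMwDugDMA/4AzAACARAARgEQAIoBEADOARABEgEQAVYBEAGaARAB3gEQAiIBEAJmARACqgEQAu4BEAMyARADdgEQA7oBEAP+ARAAAgFUAEYBVACKAVQAzgFUARIBVAFWAVQBmgFUAd4BVAIiAVQCZgFUAqoBVALuAVQDMgFUA3YBVAO6AVQD/gFUAAIBmABGAZgAigGYAM4BmAESAZgBVgGYAZoBmAHeAZgCIgGYAmYBmAKqAZgC7gGYAzIBmAN2AZgDugGYA/4BmAACAdwARgHcAIoB3ADOAdwBEgHcAVYB3AGaAdwB3gHcAiIB3AJmAdwCqgHcAu4B3AMyAdwDdgHcA7oB3AP+AdwAAgIgAEYCIACKAiAAzgIgARICIAFWAiABmgIgAd4CIAIiAiACZgIgAqoCIALuAiADMgIgA3YCIAO6AiAD/gIgAAICZABGAmQAigJkAM4CZAESAmQBVgJkAZoCZAHeAmQCIgJkAmYCZAKqAmQC7gJkAzICZAN2AmQDugJkA/4CZAACAqgARgKoAIoCqADOAqgBEgKoAVYCqAGaAqgB3gKoAiICqAJmAqgCqgKoAu4CqAMyAqgDdgKoA7oCqAP+AqgAAgLsAEYC7ACKAuwAzgLsARIC7AFWAuwBmgLsAd4C7AIiAuwCZgLsAqoC7ALuAuwDMgLsA3YC7AO6AuwD/gLsAAIDMABGAzAAigMwAM4DMAESAzABVgMwAZoDMAHeAzACIgMwAmYDMAKqAzAC7gMwAzIDMAN2AzADugMwA/4DMAACA3QARgN0AIoDdADOA3QBEgN0AVYDdAGaA3QB3gN0AiIDdAJmA3QCqgN0Au4DdAMyA3QDdgN0A7oDdAP+A3QAAgO4AEYDuACKA7gAzgO4ARIDuAFWA7gBmgO4Ad4DuAIiA7gCZgO4AqoDuALuA7gDMgO4A3YDuAO6A7gD/gO4AAID/ABGA/wAigP8AM4D/AESA/wBVgP8AZoD/AHeA/wCIgP8AmYD/AKqA/wC7gP8AzID/AN2A/wDugP8A/4D/AGBgcHBwcHBwcICAgJCQkZKjpKaXmJmot7fGxsbGxsXFYHBwcHBwcICAgJCQoKChoqKjpKWXiJinp7a2tra2trZwcHBwcICAgJCQoKCgsLGxsqKjlJWGh4eWpqamtra3t3FxcYGBgZGRoaGxsbGxsbGxoqKThIV2doaWlpamp6endHSEhISUk6Ojs8LCwcGxsbGhkpKDdGVmdnaGlpeXmJiGhoaGlpaltbXExMPCwsGxoaGRgXJjZGVlZnaGh4eImJiYmJiop7e3xsbV1MTDsrKhkYFxcWJSU2RldXaHh5iYuLi5ubnJyMjI19fWxcSzopKRgXBgUVFSY2R0dYaGl6fY2dnp6enZ2dnZ2djHtaSTkoJxYFBQUFFiYnN0hZWWpvj5+fn5+vr66uraybinloWDcmFQUEBQUGBxcoOElJWm+Pn5+fr6+vr7++vLuqmXhnRjUlFAQFBgYHCBgZKTpKX4+Pn5+fr6+vr769rJuKeWhXRjUlFQYGBwgJCRkqOklfj4+Pn5+fr6+vrp6NfHtqWUhHRjU2JxcICQkKGhopOU9/j4+Pn5+fn5+fjn5tbVxbSkhHVldIKRkaGhoaGik4T35+jo6Ojo6Ojo9/b15eTUxLWlloaFlKOisbGxoaKSg+bX19fY2NjX1+fm9fX09OTl1ca3mJemtLOysrGhopJz1cbGx8fHx8fW1uX19PT09fXm18i5ubfGxMPCsqKRgnK1tbampra2tsXV1eT09PX19vfo6drLycfWxcOzopGBcaSllZWWlqWltcTU5OT19fb3+Pn67Nzb2dfGxbOikoFwlJSFhYWFlZWktMTU5fX29/j5+vv9/u3r2dfGtKOCcWCDdHR0dHSEhJSktMXV5vf4+fr7/f7+/fzq2Me1lIJxYHNjZGRkZHR0hJSVpcbX6Pn6+/z9/v/+/PrZx7aUgnFwY1NTVFRkZGR0dYWWp7jJ2uv8/f3+/v386tjHtaSCgXBTU1NTU1RUZGVldoeImKm6y9zt/f39/Pvp2Ma1pJKBcEJDQ0NDU1RUVWVmdoeYqLm6y9zs/Pz7+ejX1sSjkpGAQkJCQ0NDU1RkZHWFlqanuLnJytvr+vno59bVxLOikoExMkJCQlJTY2NzhISUpaW2t8jIydnp6OfW1dTEs6OikjExQUFCUlJicnODk6OktLW1trfHyNjX1tXVxMSzs6OSMDBBQVFRYWJygpKSoqKzs7S0tba2trbFxcTExLS0pKMwQEBAUGFhcYGBkaGhoaGysqOjpKSlpaW1tLS0tLS0pEBAQFBQYHBwgJCgoKCgoKChoaKik5OUlJSkpaWltbW1QEBQUGBwcICQkKCgoKCgoKCgkJCRkoKDhIWVlqamtrY="/>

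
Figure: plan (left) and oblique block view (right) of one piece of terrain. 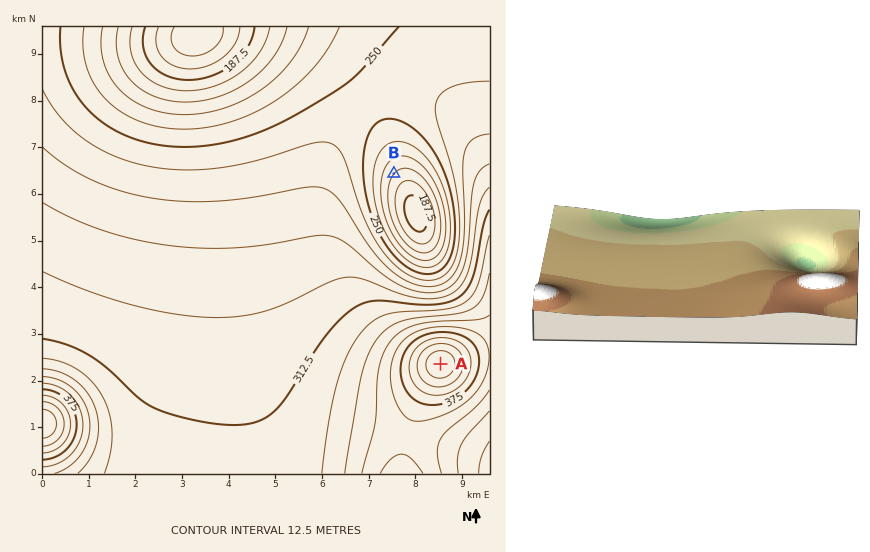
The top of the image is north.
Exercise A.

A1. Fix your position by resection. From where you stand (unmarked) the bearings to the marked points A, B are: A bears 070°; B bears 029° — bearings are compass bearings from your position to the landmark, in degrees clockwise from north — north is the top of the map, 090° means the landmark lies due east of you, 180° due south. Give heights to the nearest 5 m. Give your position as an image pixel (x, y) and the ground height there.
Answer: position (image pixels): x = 250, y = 433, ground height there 315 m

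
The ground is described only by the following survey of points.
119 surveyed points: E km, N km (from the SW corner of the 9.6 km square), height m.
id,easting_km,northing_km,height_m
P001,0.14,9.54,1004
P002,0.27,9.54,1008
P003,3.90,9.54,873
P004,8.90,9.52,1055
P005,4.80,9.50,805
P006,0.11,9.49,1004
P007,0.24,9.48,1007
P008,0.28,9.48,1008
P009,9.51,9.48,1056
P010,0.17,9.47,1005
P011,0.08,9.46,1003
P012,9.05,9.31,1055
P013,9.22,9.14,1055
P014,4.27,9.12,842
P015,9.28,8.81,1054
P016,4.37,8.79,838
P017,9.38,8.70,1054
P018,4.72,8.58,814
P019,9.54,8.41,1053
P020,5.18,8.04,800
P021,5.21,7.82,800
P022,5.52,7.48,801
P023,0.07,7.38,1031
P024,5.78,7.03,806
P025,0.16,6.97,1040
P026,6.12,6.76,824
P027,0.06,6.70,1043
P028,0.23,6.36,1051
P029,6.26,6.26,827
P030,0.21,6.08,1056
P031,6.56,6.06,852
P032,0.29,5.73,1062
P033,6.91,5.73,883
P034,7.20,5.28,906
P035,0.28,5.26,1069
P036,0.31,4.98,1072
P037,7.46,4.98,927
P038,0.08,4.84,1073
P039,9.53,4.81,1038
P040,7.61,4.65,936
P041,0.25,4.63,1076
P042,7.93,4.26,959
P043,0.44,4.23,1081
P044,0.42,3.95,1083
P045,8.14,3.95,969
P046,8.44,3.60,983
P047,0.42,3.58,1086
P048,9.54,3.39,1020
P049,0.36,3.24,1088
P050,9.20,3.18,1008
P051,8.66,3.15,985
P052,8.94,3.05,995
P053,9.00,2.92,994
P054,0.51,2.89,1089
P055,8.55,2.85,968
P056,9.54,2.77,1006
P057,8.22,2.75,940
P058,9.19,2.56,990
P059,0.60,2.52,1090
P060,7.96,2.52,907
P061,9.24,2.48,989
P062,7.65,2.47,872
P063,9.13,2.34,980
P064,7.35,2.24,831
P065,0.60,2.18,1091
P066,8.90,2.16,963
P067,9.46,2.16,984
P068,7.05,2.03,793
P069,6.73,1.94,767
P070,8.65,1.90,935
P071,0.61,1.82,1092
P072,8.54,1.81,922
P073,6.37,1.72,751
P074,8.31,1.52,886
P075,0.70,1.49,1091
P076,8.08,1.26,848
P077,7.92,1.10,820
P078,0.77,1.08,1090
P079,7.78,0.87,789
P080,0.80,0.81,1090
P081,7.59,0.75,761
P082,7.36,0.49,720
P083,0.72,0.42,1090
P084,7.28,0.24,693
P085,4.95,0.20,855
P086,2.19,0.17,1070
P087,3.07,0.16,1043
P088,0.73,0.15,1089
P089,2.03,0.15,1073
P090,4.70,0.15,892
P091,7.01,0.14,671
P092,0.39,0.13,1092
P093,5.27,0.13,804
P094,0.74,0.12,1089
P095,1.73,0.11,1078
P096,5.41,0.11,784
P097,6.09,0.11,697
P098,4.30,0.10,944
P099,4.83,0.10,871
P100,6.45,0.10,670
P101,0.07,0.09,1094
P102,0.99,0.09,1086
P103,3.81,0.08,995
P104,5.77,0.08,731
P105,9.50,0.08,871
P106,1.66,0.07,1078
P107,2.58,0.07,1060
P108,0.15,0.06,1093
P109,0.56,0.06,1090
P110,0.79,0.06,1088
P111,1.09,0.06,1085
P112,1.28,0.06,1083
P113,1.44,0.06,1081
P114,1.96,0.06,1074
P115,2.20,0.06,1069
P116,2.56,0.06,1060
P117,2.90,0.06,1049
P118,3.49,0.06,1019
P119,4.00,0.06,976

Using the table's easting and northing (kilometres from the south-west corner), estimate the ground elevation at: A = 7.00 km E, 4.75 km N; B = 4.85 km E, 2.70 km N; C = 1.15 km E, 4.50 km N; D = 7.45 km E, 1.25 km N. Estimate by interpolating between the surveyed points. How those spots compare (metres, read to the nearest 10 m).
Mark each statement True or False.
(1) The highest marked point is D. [False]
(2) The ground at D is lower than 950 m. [True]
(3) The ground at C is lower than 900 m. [False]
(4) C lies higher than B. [True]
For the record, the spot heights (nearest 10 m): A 870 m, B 880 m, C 1080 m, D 780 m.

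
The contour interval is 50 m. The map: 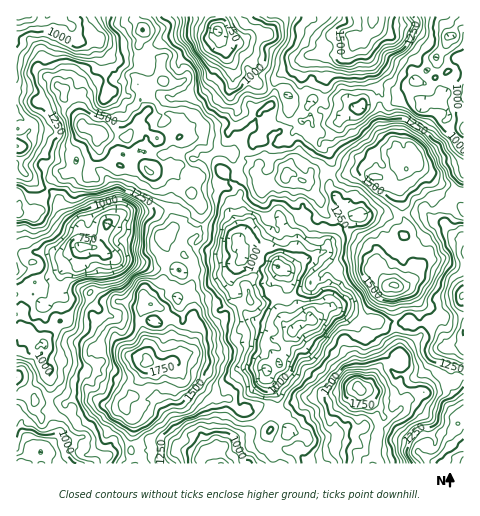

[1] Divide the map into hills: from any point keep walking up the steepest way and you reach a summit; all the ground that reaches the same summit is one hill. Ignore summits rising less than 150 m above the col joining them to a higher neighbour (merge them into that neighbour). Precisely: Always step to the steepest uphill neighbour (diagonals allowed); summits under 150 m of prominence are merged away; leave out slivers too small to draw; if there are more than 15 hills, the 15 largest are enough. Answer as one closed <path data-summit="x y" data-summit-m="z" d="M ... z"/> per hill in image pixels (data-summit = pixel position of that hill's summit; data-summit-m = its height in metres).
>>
<path data-summit="361 390" data-summit-m="1871" d="M304 214l-17 6-6 0-4-4-12 1-14 5-13 17-1 7 7 4 1 5-14 23 0 5 9 14 5 15 13 11 25 0 9 9-8 6-8 1-7 8 11 16-13 7 1 9 8 17-2 10-25 26-17 6-10 10-7 0-4 2-1 3 2 10 251 1 1-167-2-1-4 7-11 3-6 7-3 13 3 6-4-6-9-2-15 0-4-5-7 4-34-3-21-10-17-2 2-4-1-6 8-18 1-10-15-17-7 0-25 14-7 2 10-12 2-20 8-10 0-10z"/><path data-summit="147 363" data-summit-m="1815" d="M178 208l-19 4-28-1-21 10-10 22-7 5 2 2 0 15 4 7 0 13-4 9-5 6-27-2 1 9-4 5 0 9-14 16-4 19 7 13-1 6 2 6 15 15 7 14-8 8-6 19-18 14 9 13 162 0-1-11 1-3 4-2 7 0 10-10 17-6 25-26 2-10-8-17-1-9 13-7-11-16 7-8 10-2 6-7-9-7-25 0-13-11-5-15-9-14 0-5 14-23-1-5-7-4 1-7-14-12-13 0-16-3-5-4-4-8z"/><path data-summit="95 130" data-summit-m="1640" d="M221 16l-174 0-5 2-8-2-18 1 0 73 11 0 8 2 8 9-5 15-20 30 3 7 0 14 11 13 25 16 0 11 2 4 20 18 0 15 3 3 14 0 6-9 5-14 24-13 28 1 19-4 8 4 4 8 5 4 16 3 13 0 13 12 2-2 1-7-8-15 0-12 7-6 1-5-10-11-10-14 0-17 7-11 11-27-1-7-7-11 3-10 1-17-7-10-1-9-3-2 0-3-2 0-3-11 3-10z"/><path data-summit="395 285" data-summit-m="1716" d="M311 119l-9 2-5 9-19 13-9 0-7-3-7 1-13 13-4 15-3 3-11 0 16 20-1 5-7 6 0 12 8 15-1 7 12-15 14-5 12-1 4 4 6 0 17-6 2 3 0 10-8 10-2 20-8 10 5 0 25-14 7 0 15 17-1 10-8 18 1 6-2 4 17 2 21 10 34 3 7-4 4 5 15 0 9 2 4 6-3-6 3-13 6-7 11-3 6-8 0-119-13 17-2 13-7 3-1 6 4 9-12-5-9-7-20 1-9 4-12-5-8 0-20 4-18 17 5-15 4-4 6 0-23-27 0-18 2-4-1-10-11-10 1-7-5-6z"/><path data-summit="371 20" data-summit-m="1663" d="M463 16l-187 0-2 10-9 10-5 2-14 0-15 7-7 0 3 12 12 16 10 3 16 12 16 0 17 17 9 1 5-6 9 10 20 10 7-8 10-4 9-7 14-2 11 3 21-6 2-14 5-2 7-10 9-7 1-8 8-9 3-8 6-4 2-8 8-7z"/><path data-summit="406 169" data-summit-m="1655" d="M413 96l-21 6-11-3-14 2-9 7-10 4-16 22-13 7 0 4 11 10 1 10-2 4 0 18 17 19 4 7 20 1 13-2 12 5 9-4 20-1 14 9 6 1-3-7 1-6 7-3 2-13 13-18 0-30-15-18-3-4 3-6-1-7-9-11-1 2-17 0z"/><path data-summit="17 377" data-summit-m="1300" d="M22 330l-6 2 0 131 13 1 16-18 9-6 2-7-7-31 0-33-7-13 2-12-9 2-8-4-4-5z"/>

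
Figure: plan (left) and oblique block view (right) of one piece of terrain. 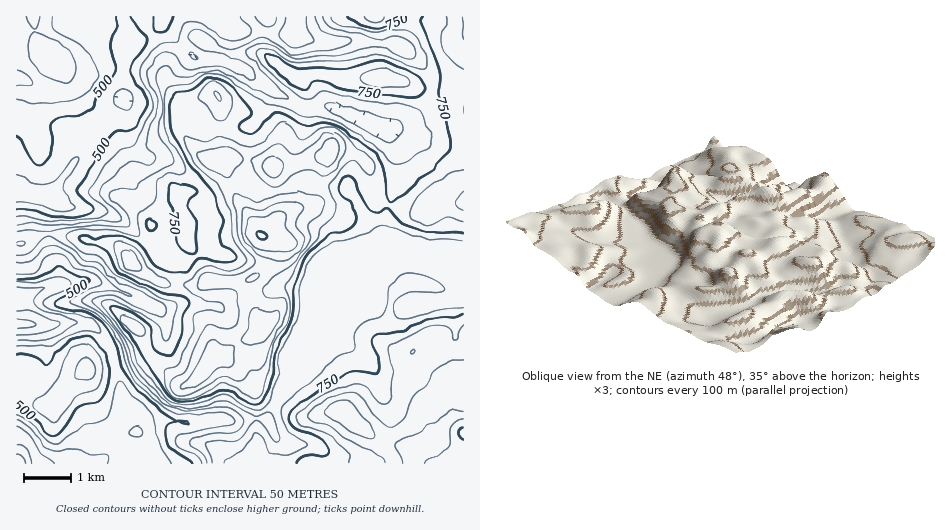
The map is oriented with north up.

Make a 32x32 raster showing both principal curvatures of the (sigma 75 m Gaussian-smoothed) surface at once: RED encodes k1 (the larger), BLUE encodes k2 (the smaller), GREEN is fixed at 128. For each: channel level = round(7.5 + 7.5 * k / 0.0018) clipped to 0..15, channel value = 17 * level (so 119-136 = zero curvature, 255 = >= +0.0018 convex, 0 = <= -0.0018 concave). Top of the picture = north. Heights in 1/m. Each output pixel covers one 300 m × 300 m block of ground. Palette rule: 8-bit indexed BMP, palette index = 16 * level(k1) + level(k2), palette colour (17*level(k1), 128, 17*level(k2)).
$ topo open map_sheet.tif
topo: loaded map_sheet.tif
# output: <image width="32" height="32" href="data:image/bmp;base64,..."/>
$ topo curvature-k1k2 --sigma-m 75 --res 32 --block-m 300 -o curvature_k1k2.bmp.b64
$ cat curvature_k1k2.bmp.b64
<image width="32" height="32" href="data:image/bmp;base64,Qk02CAAAAAAAADYEAAAoAAAAIAAAACAAAAABAAgAAAAAAAAEAAATCwAAEwsAAAABAAAAAAAAAIAAABGAAAAigAAAM4AAAESAAABVgAAAZoAAAHeAAACIgAAAmYAAAKqAAAC7gAAAzIAAAN2AAADugAAA/4AAAACAEQARgBEAIoARADOAEQBEgBEAVYARAGaAEQB3gBEAiIARAJmAEQCqgBEAu4ARAMyAEQDdgBEA7oARAP+AEQAAgCIAEYAiACKAIgAzgCIARIAiAFWAIgBmgCIAd4AiAIiAIgCZgCIAqoAiALuAIgDMgCIA3YAiAO6AIgD/gCIAAIAzABGAMwAigDMAM4AzAESAMwBVgDMAZoAzAHeAMwCIgDMAmYAzAKqAMwC7gDMAzIAzAN2AMwDugDMA/4AzAACARAARgEQAIoBEADOARABEgEQAVYBEAGaARAB3gEQAiIBEAJmARACqgEQAu4BEAMyARADdgEQA7oBEAP+ARAAAgFUAEYBVACKAVQAzgFUARIBVAFWAVQBmgFUAd4BVAIiAVQCZgFUAqoBVALuAVQDMgFUA3YBVAO6AVQD/gFUAAIBmABGAZgAigGYAM4BmAESAZgBVgGYAZoBmAHeAZgCIgGYAmYBmAKqAZgC7gGYAzIBmAN2AZgDugGYA/4BmAACAdwARgHcAIoB3ADOAdwBEgHcAVYB3AGaAdwB3gHcAiIB3AJmAdwCqgHcAu4B3AMyAdwDdgHcA7oB3AP+AdwAAgIgAEYCIACKAiAAzgIgARICIAFWAiABmgIgAd4CIAIiAiACZgIgAqoCIALuAiADMgIgA3YCIAO6AiAD/gIgAAICZABGAmQAigJkAM4CZAESAmQBVgJkAZoCZAHeAmQCIgJkAmYCZAKqAmQC7gJkAzICZAN2AmQDugJkA/4CZAACAqgARgKoAIoCqADOAqgBEgKoAVYCqAGaAqgB3gKoAiICqAJmAqgCqgKoAu4CqAMyAqgDdgKoA7oCqAP+AqgAAgLsAEYC7ACKAuwAzgLsARIC7AFWAuwBmgLsAd4C7AIiAuwCZgLsAqoC7ALuAuwDMgLsA3YC7AO6AuwD/gLsAAIDMABGAzAAigMwAM4DMAESAzABVgMwAZoDMAHeAzACIgMwAmYDMAKqAzAC7gMwAzIDMAN2AzADugMwA/4DMAACA3QARgN0AIoDdADOA3QBEgN0AVYDdAGaA3QB3gN0AiIDdAJmA3QCqgN0Au4DdAMyA3QDdgN0A7oDdAP+A3QAAgO4AEYDuACKA7gAzgO4ARIDuAFWA7gBmgO4Ad4DuAIiA7gCZgO4AqoDuALuA7gDMgO4A3YDuAO6A7gD/gO4AAID/ABGA/wAigP8AM4D/AESA/wBVgP8AZoD/AHeA/wCIgP8AmYD/AKqA/wC7gP8AzID/AN2A/wDugP8A/4D/ANiBk4SGhnWGlnWFg3OTx6eop6amt7aVhoWFdpaXl5eXkoLYloaHh4eXhZXY9+i4lqe4Y3KBcoWGlremqId3daZiltmXhoaHl5iFlrWDhIRzpbWBpqeGhqjIuIWHh4eFuaXIqJd1h4aGhnSRkICAcVGhkZPH6OjIyKeHdYaHh4aVtqe3uHaWlnVzc6XZuJaEhMnYkJWFp7m5qHZ1h4iHh3aHhYbHp6iWcZOW1vv4uJSlx9iChYWEhZanhYWXh4eYh5iHdZeoypWAp8jWhrbotciW15OFh3aGhpeFhpeGhpiXqaeVmKnJkoC416aFh7eXmIbYhHOHh4eHhXWHqJeFhoeop5WouriAc+bFc3aHuJinl8eVcnaHh3aGl7e4uJeGdoJycoOUkHCm+diSdYa3l4WnuNeDhIeHh5eXlnWXyLimg3KCkXBgtfjolIGGqKd1dJeo6MeCh4eHh4aWdXSFl5a31vj39/b4xXBwgYKDk3R1t5a414J3d3d3d5eGdYSEdIGAgHGSk5CQcab41sbJpqamhIS0c3Z3d3eHmKeXqKeWubilhJNhlLfo9raVldrHxtjHlraEdXd3h4eHmKiXh3amlnVjt5ak2fqEZHSEk3NSgKGVxoRidneHh4aGhoaGdtqnlJXY19X4toJ1l6d2hYOmybja2JR0dYWGdnaEhHSEuNf19/nXx6aQt4WXl4aFpNrJqKamtZWYl4Z1hJanlpeXl4V0g4KAcKXJlpeYhnV06KfIpoWXlqiWlpa3uamGl5aEc3KCgpTXpoaWl4Z2hbbGZZfHx7mnloWYlpaYuKaog4R1lrfH2LiGhpi5p4SFxoVzkoOFlZRkhreGdYeYl4eHmJeEhoeXl5emqJaRhLaWdZbJhXSEtXKGyJWGhoeXh4eoh3Z1hoeIl3RzcaXZyaelx8q2trfqg6bZlIaHdoeHh6iXh4Z1h4eVlnSF97eoqJWGtoWVt/vW1qeDdod2hoaHqIeHh3WXl4WnpdimdZSEZXWnqJOm6reEg3V2hnZ2l4eWdnaHhpWHdIamx4d2poWGhbe5hKWkgYOFdnZ2h4eYh5eGhpeXhXZlVJbZl4XIt6empoKBknFzhIWFdYWGh5iolpeYl4Z1ZWR11cjGx+q3poVwgceFhZeXl5iot6WHh3SFlpeYqJeElMjHlITI2pVxgJTo6LbX18fY2OjHk4aHlqipmJeIl5WlmLmWYoCQgHKm+PbGyLenl6ioloKDl4eGmKiol4eHdnSGuKSCtdbV5vnXYmOEc3SFlINyY5eYiHamloaGhoeHdpWFlNnplWNzsZFjdYOCcXGRgmSFp5iYh6eGZXZ3h4eHp2WFtIOElpXHyISFttjY5+rXxraGdpc="/>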